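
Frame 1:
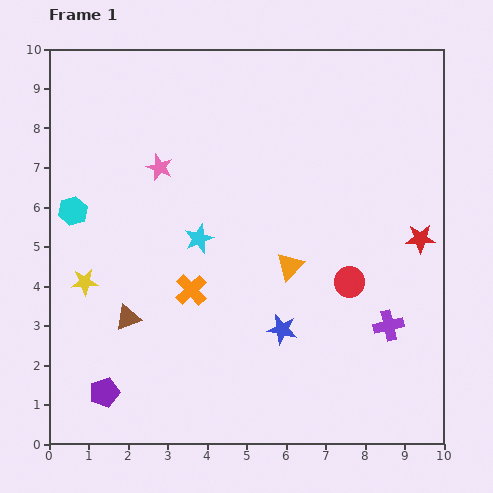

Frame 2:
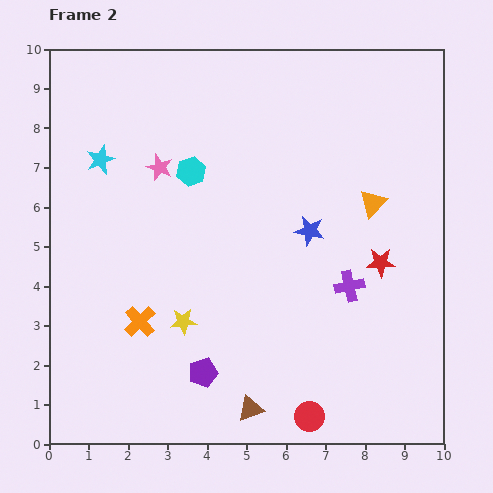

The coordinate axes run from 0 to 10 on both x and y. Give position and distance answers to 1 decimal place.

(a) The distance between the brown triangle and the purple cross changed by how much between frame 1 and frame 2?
-2.6

Distance in frame 1: 6.6. Distance in frame 2: 4.0.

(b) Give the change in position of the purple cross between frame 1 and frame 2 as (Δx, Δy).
(-1.0, 1.0)

The purple cross was at (8.6, 3.0) in frame 1 and (7.6, 4.0) in frame 2.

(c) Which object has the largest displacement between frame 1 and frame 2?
the brown triangle

(moved 3.9; next 3.5)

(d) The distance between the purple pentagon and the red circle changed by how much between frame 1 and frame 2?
-3.9

Distance in frame 1: 6.8. Distance in frame 2: 2.9.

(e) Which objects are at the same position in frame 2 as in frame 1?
the pink star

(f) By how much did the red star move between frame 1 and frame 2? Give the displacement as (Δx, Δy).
(-1.0, -0.6)

The red star was at (9.4, 5.2) in frame 1 and (8.4, 4.6) in frame 2.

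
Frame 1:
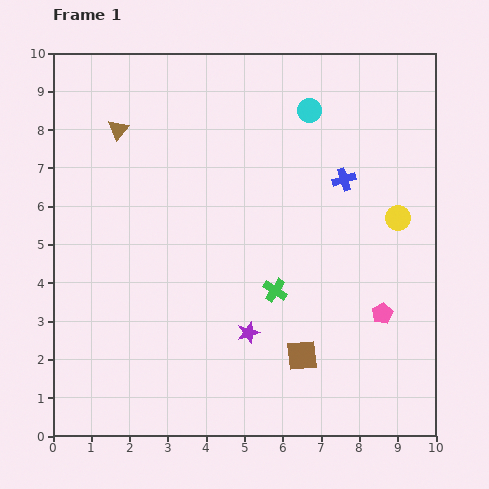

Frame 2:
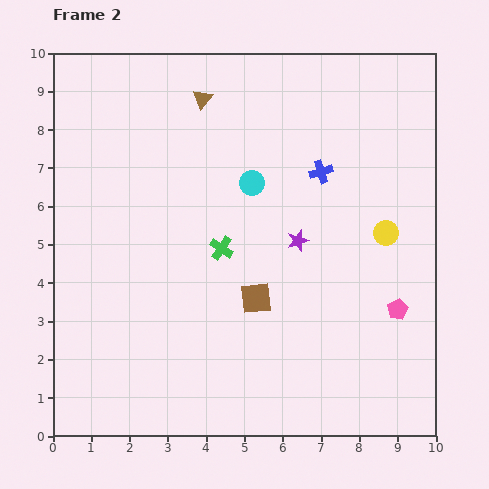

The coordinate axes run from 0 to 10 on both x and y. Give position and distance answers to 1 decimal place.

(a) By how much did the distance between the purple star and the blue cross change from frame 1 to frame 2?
-2.8

Distance in frame 1: 4.7. Distance in frame 2: 1.9.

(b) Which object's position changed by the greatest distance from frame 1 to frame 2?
the purple star

(moved 2.7; next 2.4)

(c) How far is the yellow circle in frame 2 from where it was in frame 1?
0.5

The yellow circle moved from (9.0, 5.7) to (8.7, 5.3), a distance of √(0.3² + 0.4²) ≈ 0.5.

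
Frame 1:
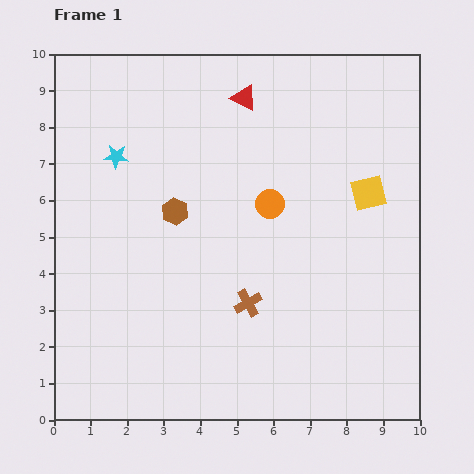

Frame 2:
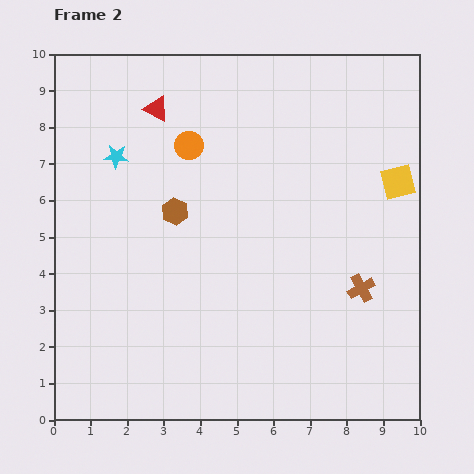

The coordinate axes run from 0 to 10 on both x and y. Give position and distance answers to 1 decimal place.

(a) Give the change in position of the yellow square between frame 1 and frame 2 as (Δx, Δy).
(0.8, 0.3)

The yellow square was at (8.6, 6.2) in frame 1 and (9.4, 6.5) in frame 2.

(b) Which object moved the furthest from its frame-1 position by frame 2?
the brown cross

(moved 3.1; next 2.7)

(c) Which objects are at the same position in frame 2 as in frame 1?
the brown hexagon, the cyan star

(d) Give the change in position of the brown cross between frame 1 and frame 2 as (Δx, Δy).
(3.1, 0.4)

The brown cross was at (5.3, 3.2) in frame 1 and (8.4, 3.6) in frame 2.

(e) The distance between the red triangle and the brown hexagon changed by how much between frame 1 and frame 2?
-0.8

Distance in frame 1: 3.6. Distance in frame 2: 2.8.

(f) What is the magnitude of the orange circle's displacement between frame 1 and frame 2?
2.7

The orange circle moved from (5.9, 5.9) to (3.7, 7.5), a distance of √(2.2² + 1.6²) ≈ 2.7.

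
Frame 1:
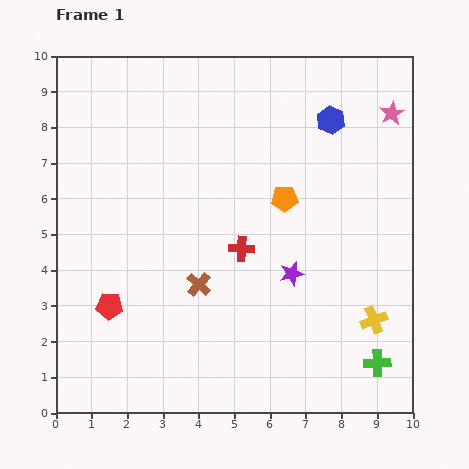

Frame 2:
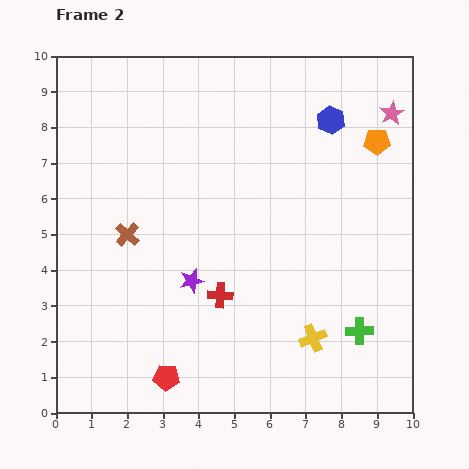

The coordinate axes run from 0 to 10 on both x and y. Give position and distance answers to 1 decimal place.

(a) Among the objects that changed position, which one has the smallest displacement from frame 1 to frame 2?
the green cross

(moved 1.0)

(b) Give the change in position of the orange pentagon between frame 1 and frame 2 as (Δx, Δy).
(2.6, 1.6)

The orange pentagon was at (6.4, 6.0) in frame 1 and (9.0, 7.6) in frame 2.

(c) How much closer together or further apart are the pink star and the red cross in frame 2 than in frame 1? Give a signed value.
+1.3

Distance in frame 1: 5.7. Distance in frame 2: 7.0.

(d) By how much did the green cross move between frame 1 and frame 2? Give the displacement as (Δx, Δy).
(-0.5, 0.9)

The green cross was at (9.0, 1.4) in frame 1 and (8.5, 2.3) in frame 2.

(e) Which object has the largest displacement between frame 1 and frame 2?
the orange pentagon

(moved 3.1; next 2.8)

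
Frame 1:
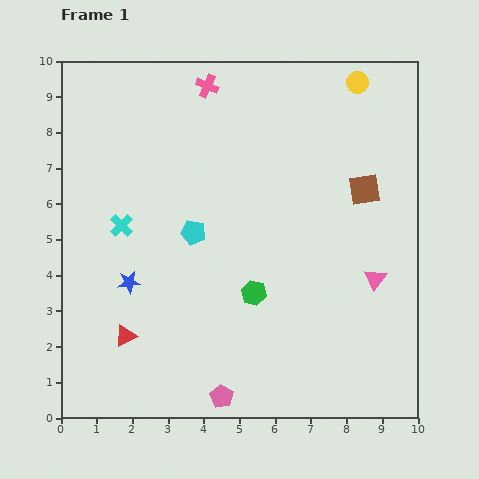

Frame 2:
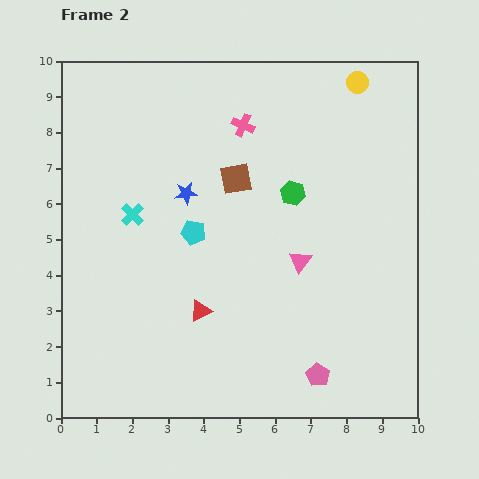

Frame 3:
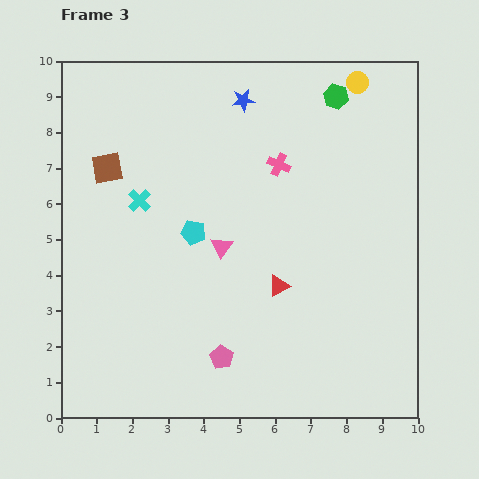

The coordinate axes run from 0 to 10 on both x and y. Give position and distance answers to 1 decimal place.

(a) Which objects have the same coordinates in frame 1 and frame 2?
the yellow circle, the cyan pentagon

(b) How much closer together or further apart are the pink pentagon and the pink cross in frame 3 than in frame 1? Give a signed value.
-3.1

Distance in frame 1: 8.7. Distance in frame 3: 5.6.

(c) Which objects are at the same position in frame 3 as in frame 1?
the yellow circle, the cyan pentagon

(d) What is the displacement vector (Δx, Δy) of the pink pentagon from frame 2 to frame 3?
(-2.7, 0.5)

The pink pentagon was at (7.2, 1.2) in frame 2 and (4.5, 1.7) in frame 3.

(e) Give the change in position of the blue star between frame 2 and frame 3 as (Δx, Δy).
(1.6, 2.6)

The blue star was at (3.5, 6.3) in frame 2 and (5.1, 8.9) in frame 3.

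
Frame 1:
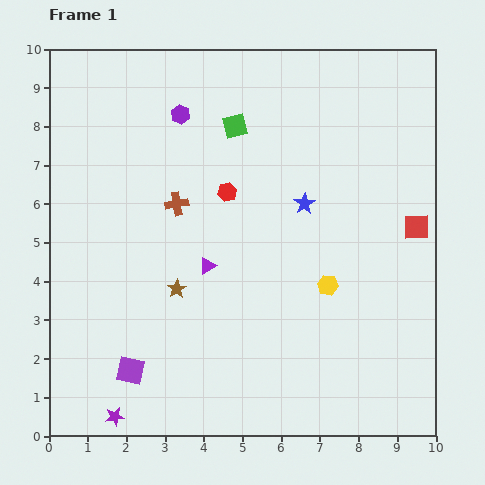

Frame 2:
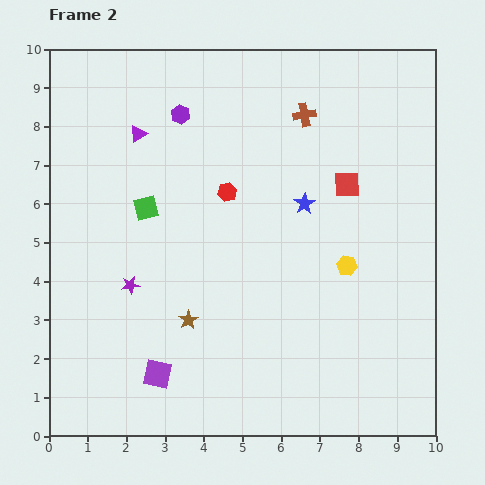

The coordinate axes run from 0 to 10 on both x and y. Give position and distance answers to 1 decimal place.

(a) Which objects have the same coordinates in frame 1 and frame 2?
the blue star, the purple hexagon, the red hexagon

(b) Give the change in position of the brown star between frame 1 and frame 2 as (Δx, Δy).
(0.3, -0.8)

The brown star was at (3.3, 3.8) in frame 1 and (3.6, 3.0) in frame 2.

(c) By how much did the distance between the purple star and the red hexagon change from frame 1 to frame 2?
-3.0

Distance in frame 1: 6.5. Distance in frame 2: 3.5.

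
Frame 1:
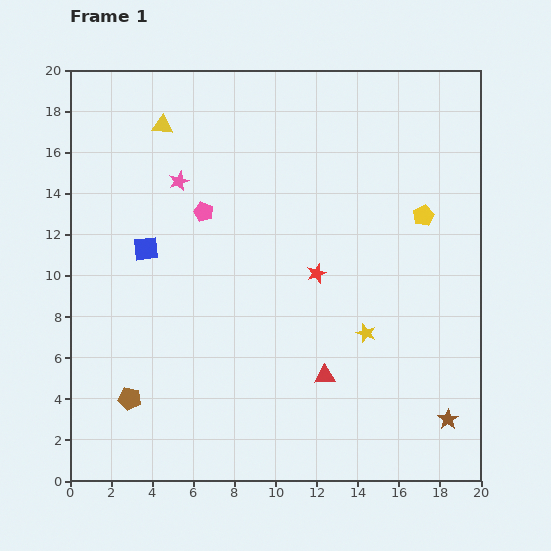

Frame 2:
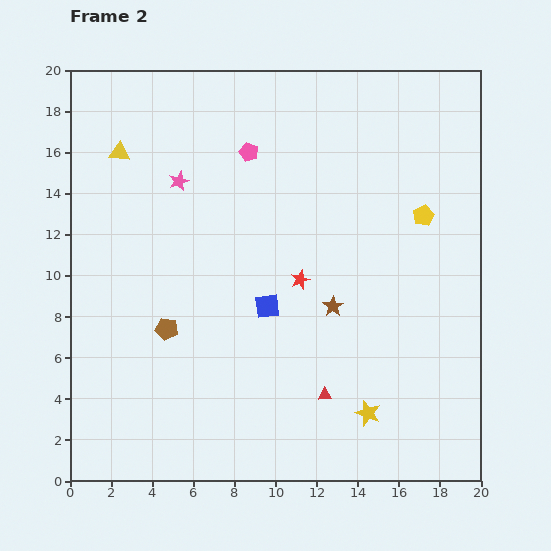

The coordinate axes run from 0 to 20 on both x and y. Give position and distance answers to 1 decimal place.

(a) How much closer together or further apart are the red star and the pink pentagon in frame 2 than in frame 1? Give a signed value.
+0.4

Distance in frame 1: 6.3. Distance in frame 2: 6.7.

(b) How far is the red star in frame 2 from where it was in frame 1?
0.9

The red star moved from (12.0, 10.1) to (11.2, 9.8), a distance of √(0.8² + 0.3²) ≈ 0.9.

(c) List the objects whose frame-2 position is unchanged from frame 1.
the pink star, the yellow pentagon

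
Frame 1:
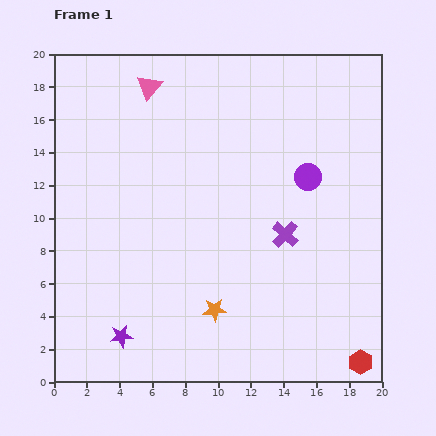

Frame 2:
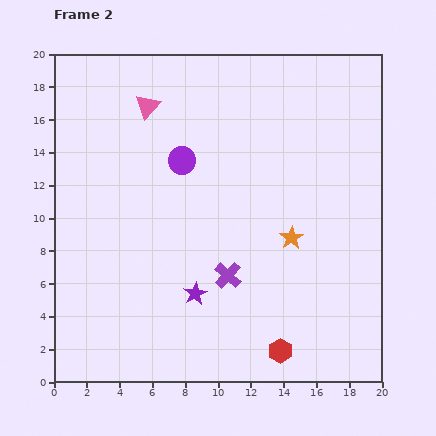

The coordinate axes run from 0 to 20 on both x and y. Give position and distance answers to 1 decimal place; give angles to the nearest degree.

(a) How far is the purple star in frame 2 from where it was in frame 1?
5.2

The purple star moved from (4.1, 2.8) to (8.6, 5.4), a distance of √(4.5² + 2.6²) ≈ 5.2.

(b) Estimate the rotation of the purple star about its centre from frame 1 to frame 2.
20° counter-clockwise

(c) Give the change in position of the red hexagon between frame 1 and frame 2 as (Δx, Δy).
(-4.9, 0.7)

The red hexagon was at (18.7, 1.2) in frame 1 and (13.8, 1.9) in frame 2.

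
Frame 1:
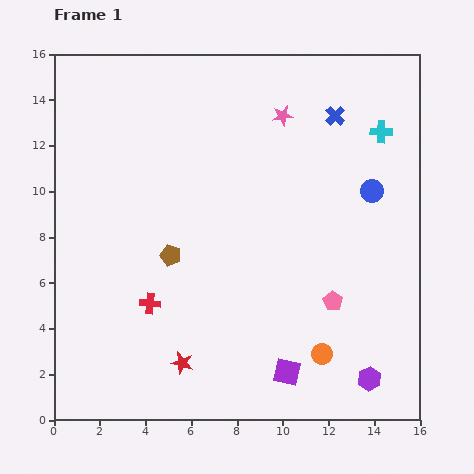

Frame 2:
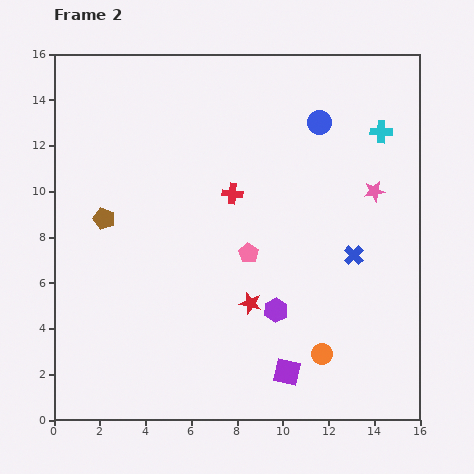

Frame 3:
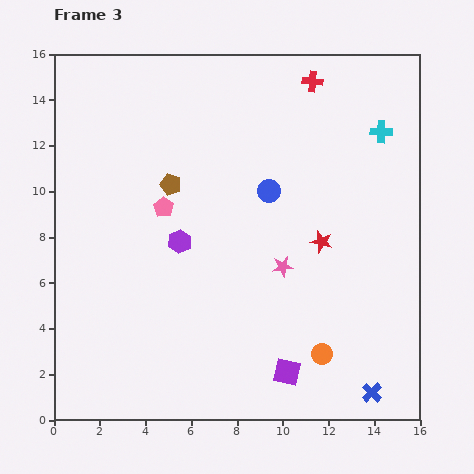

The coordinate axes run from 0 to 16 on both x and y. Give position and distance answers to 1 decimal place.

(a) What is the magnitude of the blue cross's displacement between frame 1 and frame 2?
6.2

The blue cross moved from (12.3, 13.3) to (13.1, 7.2), a distance of √(0.8² + 6.1²) ≈ 6.2.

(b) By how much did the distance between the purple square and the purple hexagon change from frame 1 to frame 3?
+3.8

Distance in frame 1: 3.6. Distance in frame 3: 7.4.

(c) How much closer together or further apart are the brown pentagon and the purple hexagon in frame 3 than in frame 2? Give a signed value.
-6.0

Distance in frame 2: 8.5. Distance in frame 3: 2.5.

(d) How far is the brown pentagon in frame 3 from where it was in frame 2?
3.3

The brown pentagon moved from (2.2, 8.8) to (5.1, 10.3), a distance of √(2.9² + 1.5²) ≈ 3.3.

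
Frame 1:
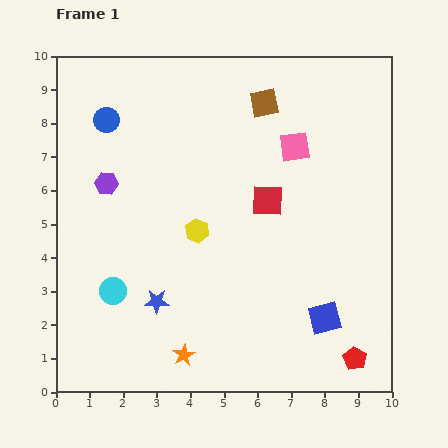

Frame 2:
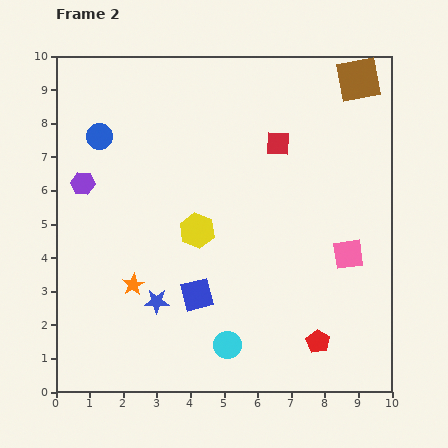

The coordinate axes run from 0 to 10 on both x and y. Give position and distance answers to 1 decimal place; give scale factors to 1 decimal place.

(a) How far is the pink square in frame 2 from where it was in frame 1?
3.6

The pink square moved from (7.1, 7.3) to (8.7, 4.1), a distance of √(1.6² + 3.2²) ≈ 3.6.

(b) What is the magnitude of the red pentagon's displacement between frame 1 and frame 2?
1.2

The red pentagon moved from (8.9, 1.0) to (7.8, 1.5), a distance of √(1.1² + 0.5²) ≈ 1.2.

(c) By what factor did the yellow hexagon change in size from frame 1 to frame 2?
1.5×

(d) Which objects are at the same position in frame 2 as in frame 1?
the yellow hexagon, the blue star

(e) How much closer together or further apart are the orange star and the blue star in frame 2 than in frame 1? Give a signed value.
-0.9

Distance in frame 1: 1.8. Distance in frame 2: 0.9.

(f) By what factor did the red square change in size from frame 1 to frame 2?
0.8×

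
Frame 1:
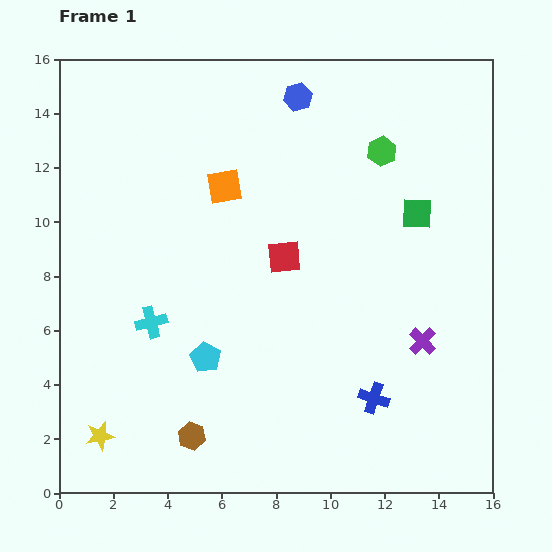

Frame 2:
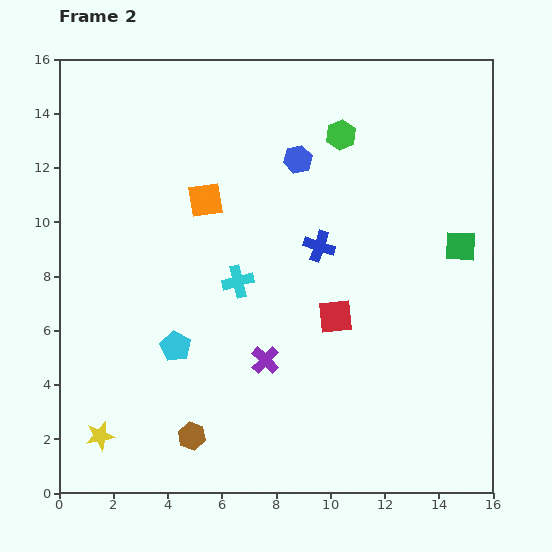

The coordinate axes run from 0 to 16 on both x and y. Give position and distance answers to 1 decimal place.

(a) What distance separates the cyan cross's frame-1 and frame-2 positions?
3.5

The cyan cross moved from (3.4, 6.3) to (6.6, 7.8), a distance of √(3.2² + 1.5²) ≈ 3.5.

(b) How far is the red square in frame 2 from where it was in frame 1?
2.9

The red square moved from (8.3, 8.7) to (10.2, 6.5), a distance of √(1.9² + 2.2²) ≈ 2.9.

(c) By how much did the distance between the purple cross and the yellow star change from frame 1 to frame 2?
-5.7

Distance in frame 1: 12.4. Distance in frame 2: 6.7.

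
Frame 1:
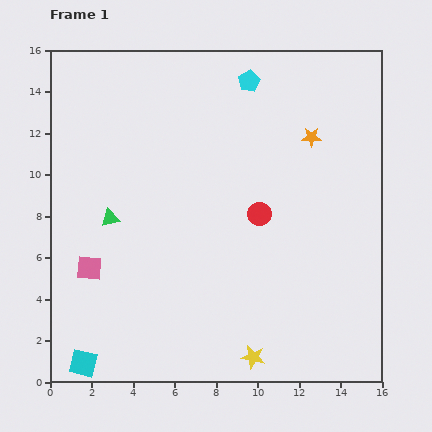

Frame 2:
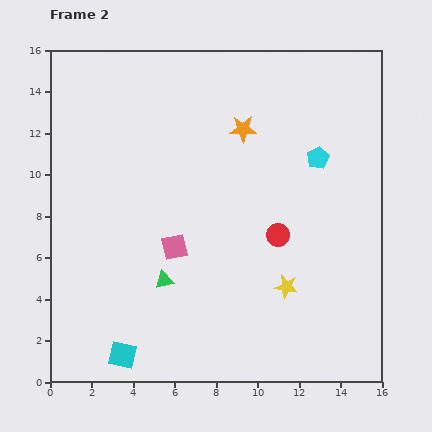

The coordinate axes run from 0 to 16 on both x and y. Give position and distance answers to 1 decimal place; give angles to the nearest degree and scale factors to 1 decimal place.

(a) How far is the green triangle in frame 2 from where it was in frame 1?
4.0

The green triangle moved from (2.9, 7.9) to (5.5, 4.9), a distance of √(2.6² + 3.0²) ≈ 4.0.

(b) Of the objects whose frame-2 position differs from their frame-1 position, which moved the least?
the red circle

(moved 1.3)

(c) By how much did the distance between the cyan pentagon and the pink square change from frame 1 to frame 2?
-3.7

Distance in frame 1: 11.8. Distance in frame 2: 8.1.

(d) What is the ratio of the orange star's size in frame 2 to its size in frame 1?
1.4×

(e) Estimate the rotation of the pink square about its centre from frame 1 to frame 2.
17° counter-clockwise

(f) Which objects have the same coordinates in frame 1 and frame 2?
none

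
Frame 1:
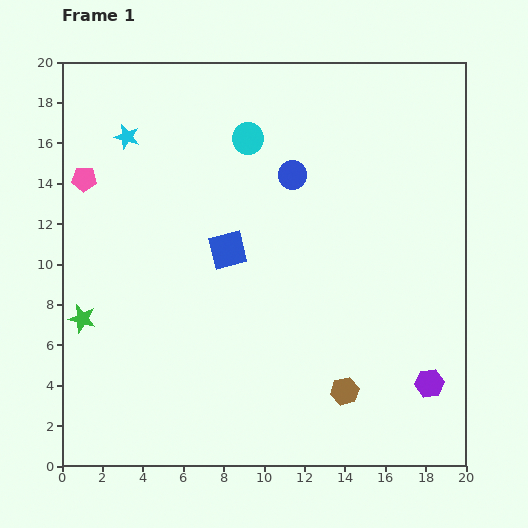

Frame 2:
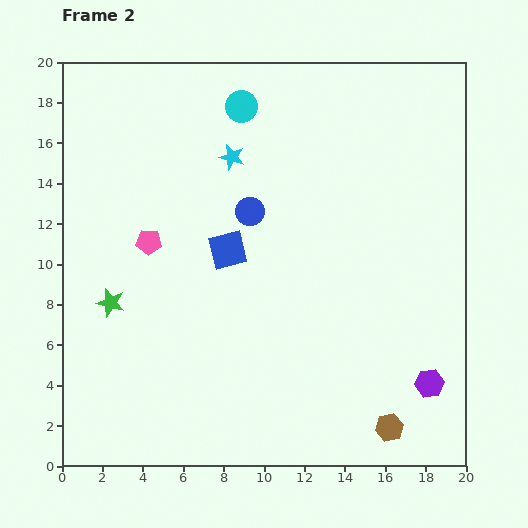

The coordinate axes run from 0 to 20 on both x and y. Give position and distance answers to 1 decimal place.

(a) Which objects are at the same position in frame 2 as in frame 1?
the blue square, the purple hexagon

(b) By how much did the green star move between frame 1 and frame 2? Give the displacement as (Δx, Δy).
(1.4, 0.8)

The green star was at (1.0, 7.3) in frame 1 and (2.4, 8.1) in frame 2.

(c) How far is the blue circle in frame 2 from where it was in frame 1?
2.8

The blue circle moved from (11.4, 14.4) to (9.3, 12.6), a distance of √(2.1² + 1.8²) ≈ 2.8.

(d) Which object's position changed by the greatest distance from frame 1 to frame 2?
the cyan star

(moved 5.3; next 4.5)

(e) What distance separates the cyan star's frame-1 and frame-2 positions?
5.3

The cyan star moved from (3.2, 16.3) to (8.4, 15.3), a distance of √(5.2² + 1.0²) ≈ 5.3.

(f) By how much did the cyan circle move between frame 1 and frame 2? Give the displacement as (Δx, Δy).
(-0.3, 1.6)

The cyan circle was at (9.2, 16.2) in frame 1 and (8.9, 17.8) in frame 2.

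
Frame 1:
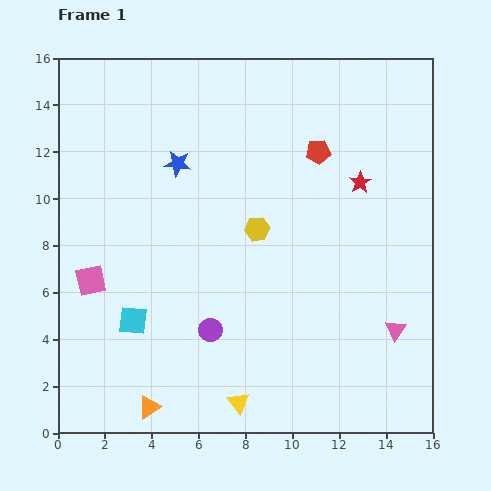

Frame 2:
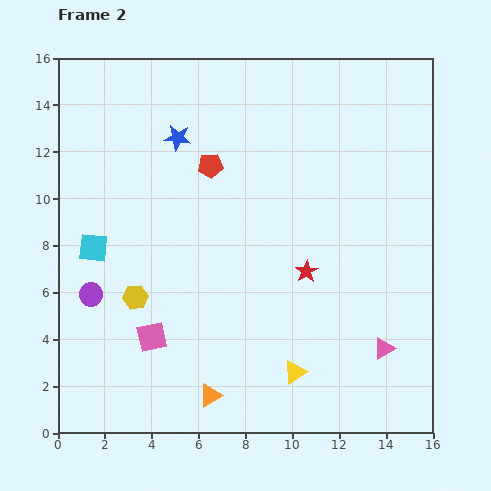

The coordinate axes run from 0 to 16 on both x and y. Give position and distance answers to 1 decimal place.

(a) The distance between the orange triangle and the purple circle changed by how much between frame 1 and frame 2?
+2.5

Distance in frame 1: 4.2. Distance in frame 2: 6.7.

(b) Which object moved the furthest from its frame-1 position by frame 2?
the yellow hexagon

(moved 6.0; next 5.3)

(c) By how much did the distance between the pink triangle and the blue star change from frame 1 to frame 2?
+0.9

Distance in frame 1: 11.7. Distance in frame 2: 12.6.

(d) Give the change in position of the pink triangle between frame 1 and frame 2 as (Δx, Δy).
(-0.5, -0.8)

The pink triangle was at (14.4, 4.4) in frame 1 and (13.9, 3.6) in frame 2.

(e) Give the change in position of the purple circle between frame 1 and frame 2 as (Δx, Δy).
(-5.1, 1.5)

The purple circle was at (6.5, 4.4) in frame 1 and (1.4, 5.9) in frame 2.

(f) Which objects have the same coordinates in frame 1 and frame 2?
none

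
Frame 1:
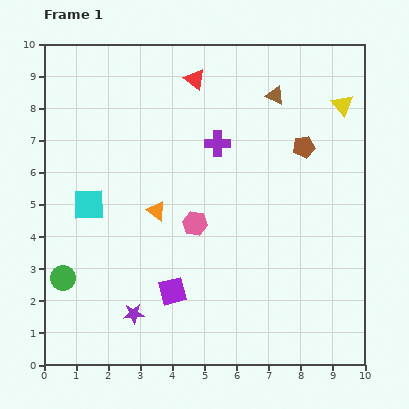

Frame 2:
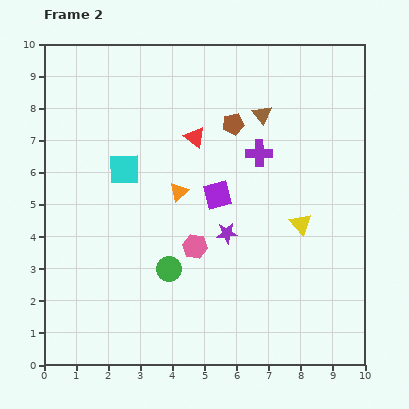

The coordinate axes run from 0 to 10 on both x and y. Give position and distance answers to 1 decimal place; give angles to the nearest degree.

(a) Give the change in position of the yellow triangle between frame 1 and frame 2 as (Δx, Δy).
(-1.3, -3.7)

The yellow triangle was at (9.3, 8.1) in frame 1 and (8.0, 4.4) in frame 2.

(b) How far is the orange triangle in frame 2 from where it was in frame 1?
0.9

The orange triangle moved from (3.5, 4.8) to (4.2, 5.4), a distance of √(0.7² + 0.6²) ≈ 0.9.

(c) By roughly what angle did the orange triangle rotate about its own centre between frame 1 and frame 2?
43° clockwise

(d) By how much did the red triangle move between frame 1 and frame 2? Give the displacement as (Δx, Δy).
(0.0, -1.8)

The red triangle was at (4.7, 8.9) in frame 1 and (4.7, 7.1) in frame 2.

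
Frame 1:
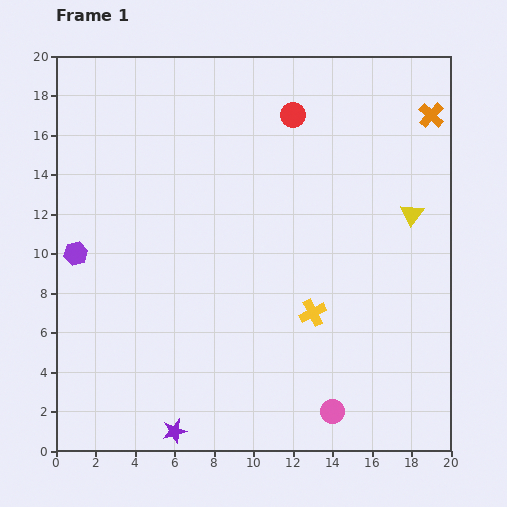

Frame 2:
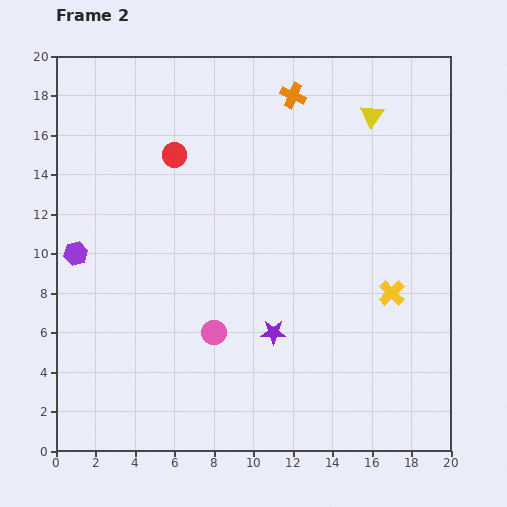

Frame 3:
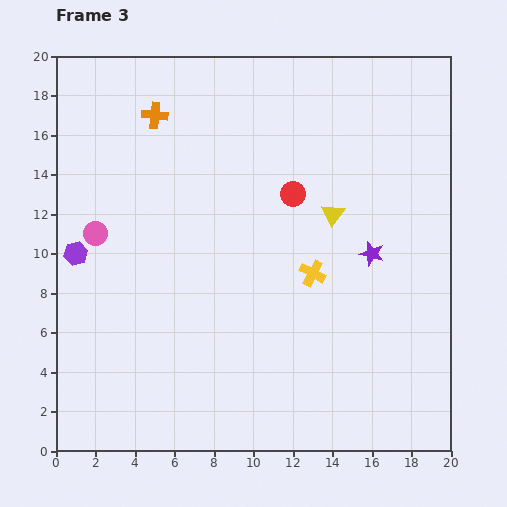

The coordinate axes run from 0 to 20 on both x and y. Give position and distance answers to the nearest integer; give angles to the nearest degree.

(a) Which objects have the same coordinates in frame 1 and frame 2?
the purple hexagon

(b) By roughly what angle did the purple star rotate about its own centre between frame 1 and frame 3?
31° clockwise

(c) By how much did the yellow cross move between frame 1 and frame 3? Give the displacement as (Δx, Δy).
(0, 2)

The yellow cross was at (13, 7) in frame 1 and (13, 9) in frame 3.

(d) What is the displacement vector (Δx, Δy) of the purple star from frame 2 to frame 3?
(5, 4)

The purple star was at (11, 6) in frame 2 and (16, 10) in frame 3.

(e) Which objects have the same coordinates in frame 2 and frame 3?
the purple hexagon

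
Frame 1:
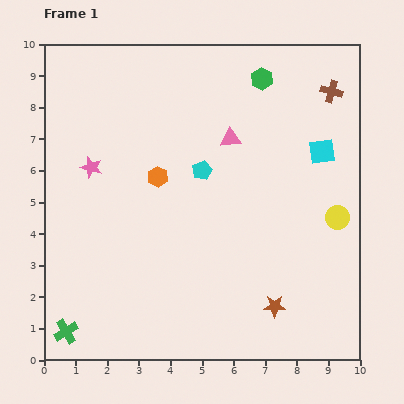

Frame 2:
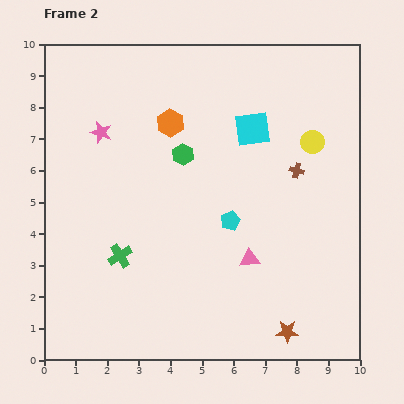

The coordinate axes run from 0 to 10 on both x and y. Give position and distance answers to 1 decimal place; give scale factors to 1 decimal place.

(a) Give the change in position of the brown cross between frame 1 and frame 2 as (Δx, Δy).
(-1.1, -2.5)

The brown cross was at (9.1, 8.5) in frame 1 and (8.0, 6.0) in frame 2.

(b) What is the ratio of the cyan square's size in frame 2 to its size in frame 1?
1.3×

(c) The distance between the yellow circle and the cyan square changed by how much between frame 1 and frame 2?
-0.3

Distance in frame 1: 2.2. Distance in frame 2: 1.9.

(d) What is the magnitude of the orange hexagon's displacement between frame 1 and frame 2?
1.7

The orange hexagon moved from (3.6, 5.8) to (4.0, 7.5), a distance of √(0.4² + 1.7²) ≈ 1.7.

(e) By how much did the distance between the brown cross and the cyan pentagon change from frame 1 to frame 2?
-2.2

Distance in frame 1: 4.8. Distance in frame 2: 2.6.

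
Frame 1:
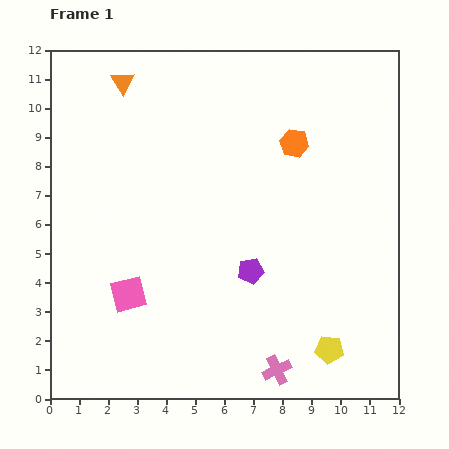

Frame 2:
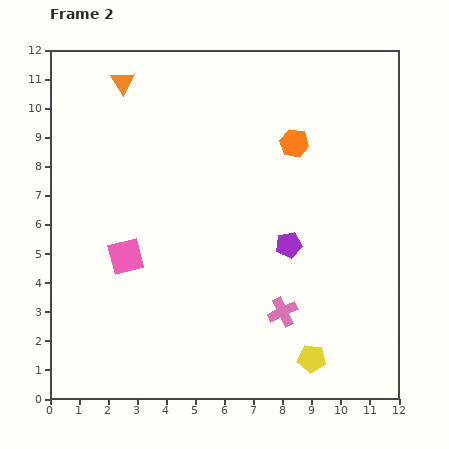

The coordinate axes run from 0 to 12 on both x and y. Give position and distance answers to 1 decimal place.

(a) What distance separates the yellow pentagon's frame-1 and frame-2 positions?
0.7

The yellow pentagon moved from (9.6, 1.7) to (9.0, 1.4), a distance of √(0.6² + 0.3²) ≈ 0.7.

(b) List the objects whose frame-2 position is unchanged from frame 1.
the orange triangle, the orange hexagon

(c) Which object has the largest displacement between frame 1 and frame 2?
the pink cross

(moved 2.0; next 1.6)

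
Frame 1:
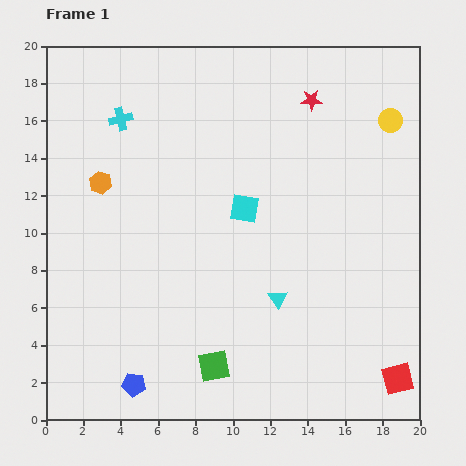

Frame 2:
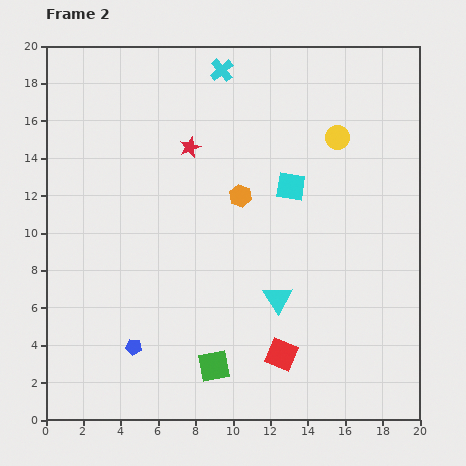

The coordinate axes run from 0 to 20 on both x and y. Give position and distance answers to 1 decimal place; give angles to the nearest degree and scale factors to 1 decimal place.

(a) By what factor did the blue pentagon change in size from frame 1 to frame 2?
0.7×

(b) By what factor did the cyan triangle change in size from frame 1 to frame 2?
1.5×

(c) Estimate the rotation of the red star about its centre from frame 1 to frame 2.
21° counter-clockwise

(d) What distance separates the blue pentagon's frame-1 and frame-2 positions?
2.0

The blue pentagon moved from (4.7, 1.9) to (4.7, 3.9), a distance of √(0.0² + 2.0²) ≈ 2.0.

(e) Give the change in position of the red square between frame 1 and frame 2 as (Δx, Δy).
(-6.2, 1.3)

The red square was at (18.8, 2.2) in frame 1 and (12.6, 3.5) in frame 2.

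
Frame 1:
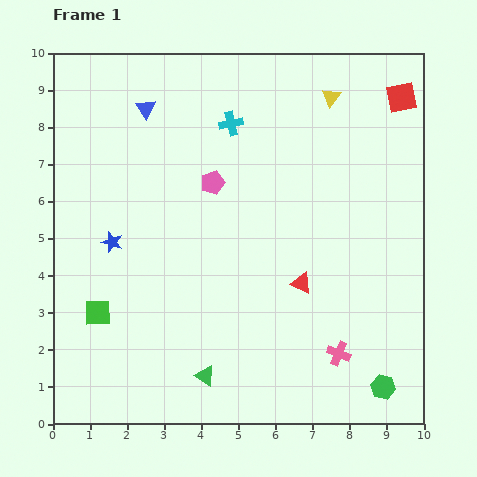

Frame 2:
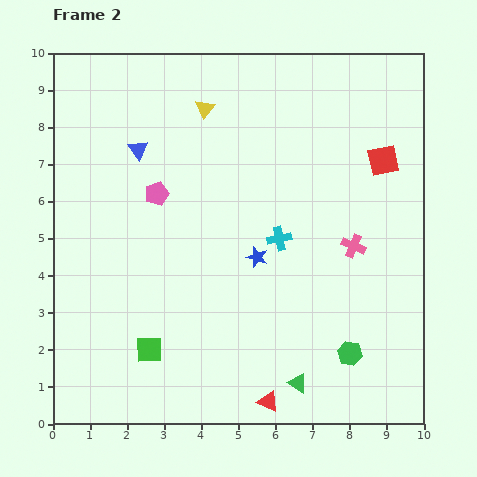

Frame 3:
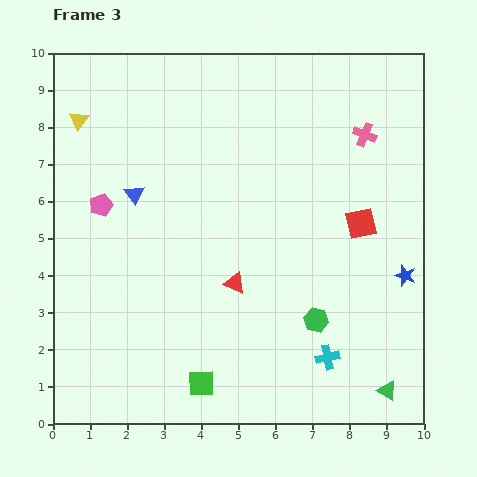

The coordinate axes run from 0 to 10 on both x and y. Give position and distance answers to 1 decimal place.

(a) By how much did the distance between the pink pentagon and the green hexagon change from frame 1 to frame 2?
-0.5

Distance in frame 1: 7.2. Distance in frame 2: 6.7.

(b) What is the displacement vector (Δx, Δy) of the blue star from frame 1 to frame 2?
(3.9, -0.4)

The blue star was at (1.6, 4.9) in frame 1 and (5.5, 4.5) in frame 2.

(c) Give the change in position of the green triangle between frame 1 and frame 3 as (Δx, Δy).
(4.9, -0.4)

The green triangle was at (4.1, 1.3) in frame 1 and (9.0, 0.9) in frame 3.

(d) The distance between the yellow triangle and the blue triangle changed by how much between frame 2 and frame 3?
+0.4

Distance in frame 2: 2.1. Distance in frame 3: 2.5.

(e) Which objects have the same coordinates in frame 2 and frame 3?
none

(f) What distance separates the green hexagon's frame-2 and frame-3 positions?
1.3

The green hexagon moved from (8.0, 1.9) to (7.1, 2.8), a distance of √(0.9² + 0.9²) ≈ 1.3.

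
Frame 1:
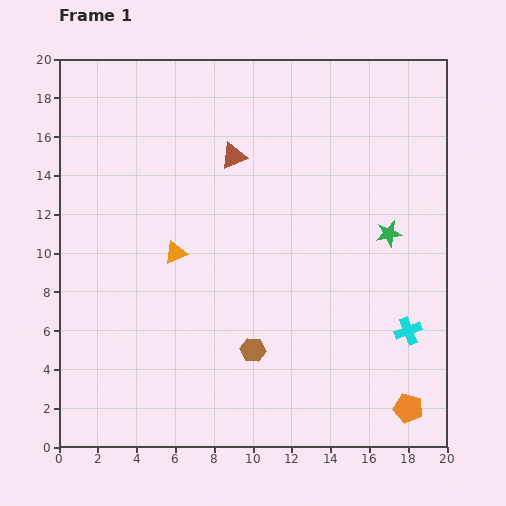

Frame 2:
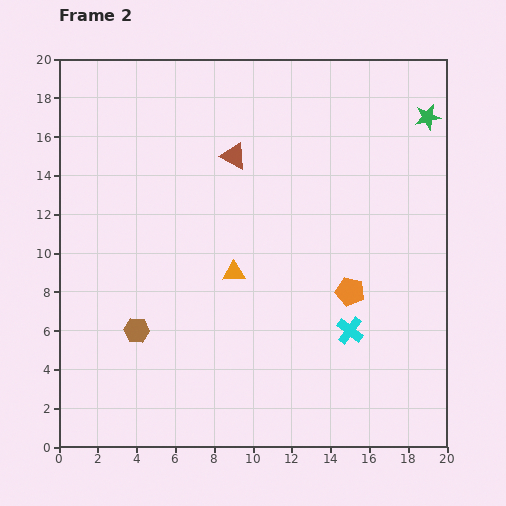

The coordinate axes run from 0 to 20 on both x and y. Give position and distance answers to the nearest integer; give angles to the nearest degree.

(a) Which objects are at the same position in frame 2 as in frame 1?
the brown triangle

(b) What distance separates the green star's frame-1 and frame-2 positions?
6

The green star moved from (17, 11) to (19, 17), a distance of √(2² + 6²) ≈ 6.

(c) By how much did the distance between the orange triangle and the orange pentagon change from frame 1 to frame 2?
-8

Distance in frame 1: 14. Distance in frame 2: 6.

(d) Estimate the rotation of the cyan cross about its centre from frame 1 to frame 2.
32° counter-clockwise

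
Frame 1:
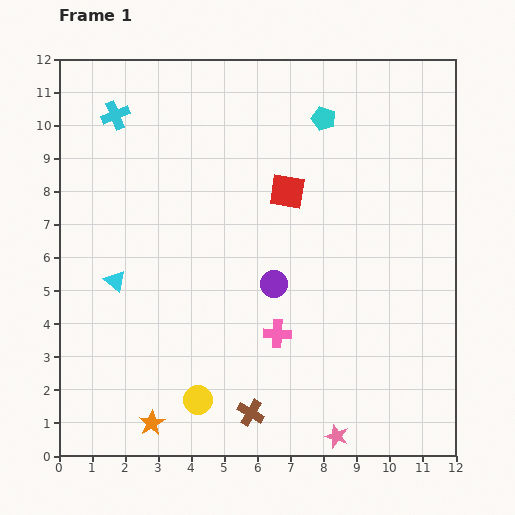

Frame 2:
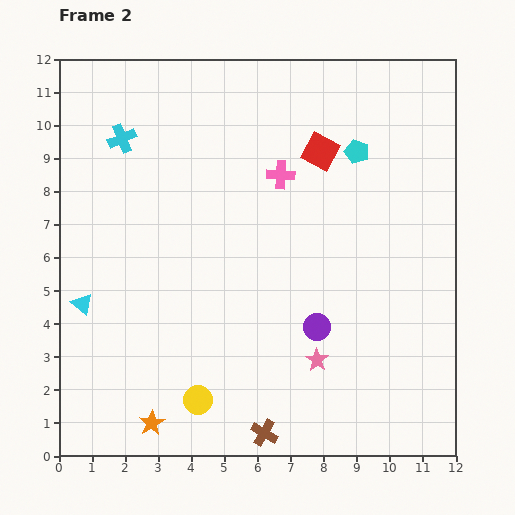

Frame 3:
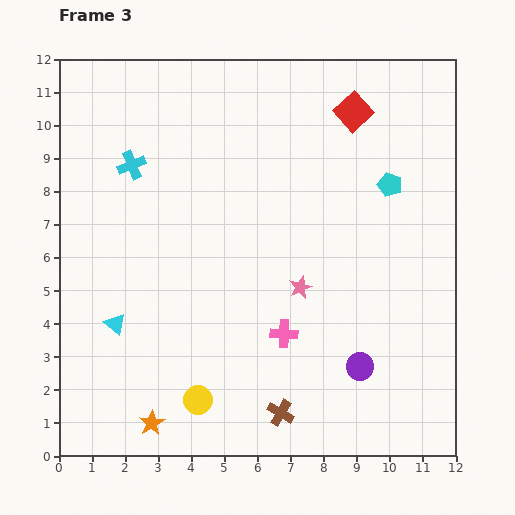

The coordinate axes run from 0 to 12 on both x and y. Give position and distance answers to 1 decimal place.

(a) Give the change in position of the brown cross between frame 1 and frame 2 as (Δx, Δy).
(0.4, -0.6)

The brown cross was at (5.8, 1.3) in frame 1 and (6.2, 0.7) in frame 2.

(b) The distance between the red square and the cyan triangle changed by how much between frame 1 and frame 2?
+2.6

Distance in frame 1: 5.9. Distance in frame 2: 8.5.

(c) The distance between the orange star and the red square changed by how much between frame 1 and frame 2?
+1.6

Distance in frame 1: 8.1. Distance in frame 2: 9.7.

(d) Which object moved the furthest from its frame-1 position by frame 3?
the pink star

(moved 4.6; next 3.6)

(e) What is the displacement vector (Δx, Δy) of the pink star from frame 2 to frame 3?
(-0.5, 2.2)

The pink star was at (7.8, 2.9) in frame 2 and (7.3, 5.1) in frame 3.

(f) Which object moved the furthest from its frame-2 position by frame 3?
the pink cross

(moved 4.8; next 2.3)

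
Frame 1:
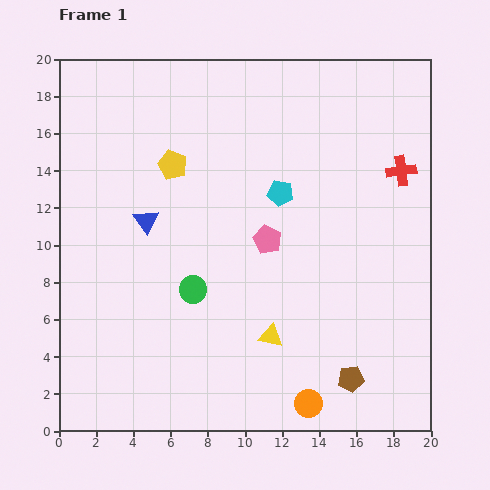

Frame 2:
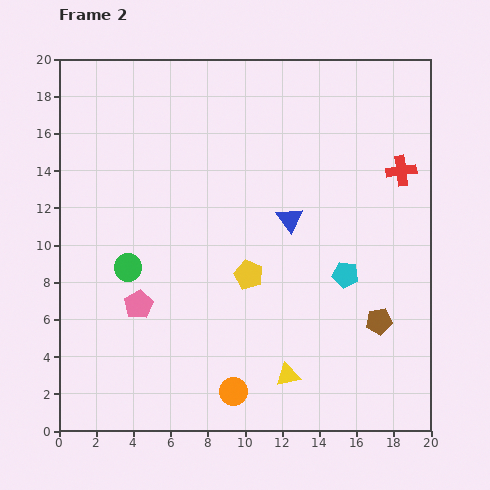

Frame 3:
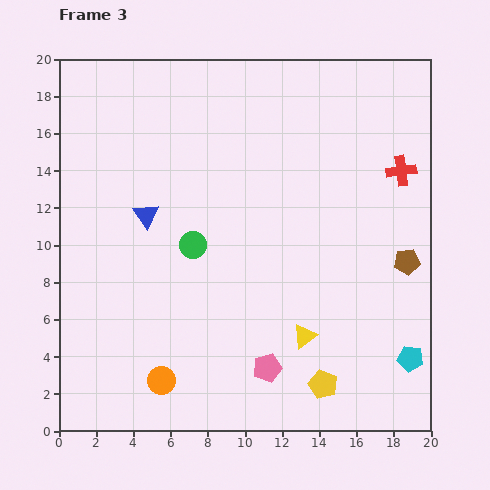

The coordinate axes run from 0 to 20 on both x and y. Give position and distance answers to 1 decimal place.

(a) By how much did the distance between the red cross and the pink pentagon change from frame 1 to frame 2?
+7.7

Distance in frame 1: 8.1. Distance in frame 2: 15.8.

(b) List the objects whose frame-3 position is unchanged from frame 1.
the red cross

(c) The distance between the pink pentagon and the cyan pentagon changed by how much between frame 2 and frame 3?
-3.5

Distance in frame 2: 11.2. Distance in frame 3: 7.7.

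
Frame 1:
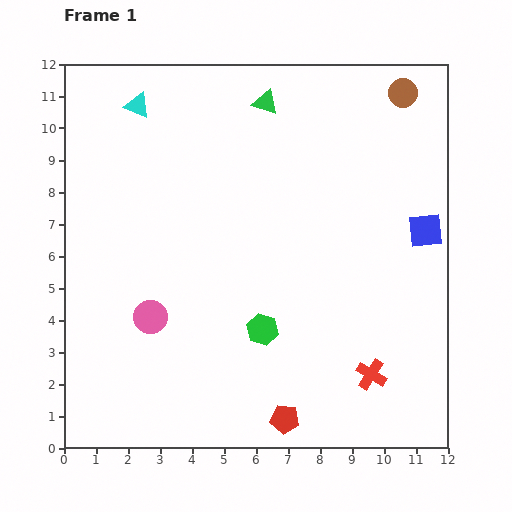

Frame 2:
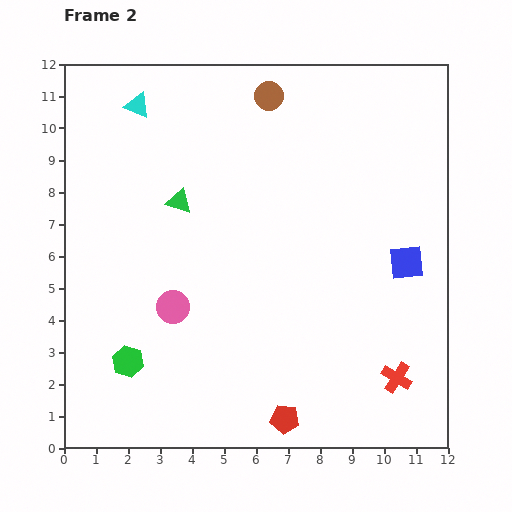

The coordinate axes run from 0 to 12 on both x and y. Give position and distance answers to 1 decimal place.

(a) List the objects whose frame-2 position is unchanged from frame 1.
the red pentagon, the cyan triangle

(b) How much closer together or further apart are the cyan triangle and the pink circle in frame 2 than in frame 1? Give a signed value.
-0.2

Distance in frame 1: 6.6. Distance in frame 2: 6.4.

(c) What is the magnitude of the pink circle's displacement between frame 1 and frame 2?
0.8

The pink circle moved from (2.7, 4.1) to (3.4, 4.4), a distance of √(0.7² + 0.3²) ≈ 0.8.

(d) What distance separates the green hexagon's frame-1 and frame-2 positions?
4.3

The green hexagon moved from (6.2, 3.7) to (2.0, 2.7), a distance of √(4.2² + 1.0²) ≈ 4.3.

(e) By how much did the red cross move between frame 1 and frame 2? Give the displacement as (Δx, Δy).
(0.8, -0.1)

The red cross was at (9.6, 2.3) in frame 1 and (10.4, 2.2) in frame 2.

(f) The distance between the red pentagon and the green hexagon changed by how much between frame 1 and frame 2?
+2.3

Distance in frame 1: 2.9. Distance in frame 2: 5.2.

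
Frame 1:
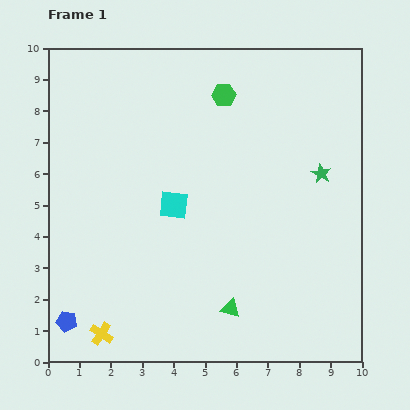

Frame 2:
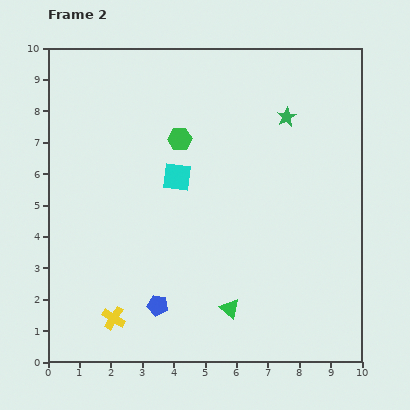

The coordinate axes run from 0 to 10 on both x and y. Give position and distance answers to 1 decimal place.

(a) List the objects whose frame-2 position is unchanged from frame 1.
the green triangle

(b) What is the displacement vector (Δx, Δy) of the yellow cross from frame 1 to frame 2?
(0.4, 0.5)

The yellow cross was at (1.7, 0.9) in frame 1 and (2.1, 1.4) in frame 2.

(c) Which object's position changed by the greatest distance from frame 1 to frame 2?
the blue pentagon

(moved 2.9; next 2.1)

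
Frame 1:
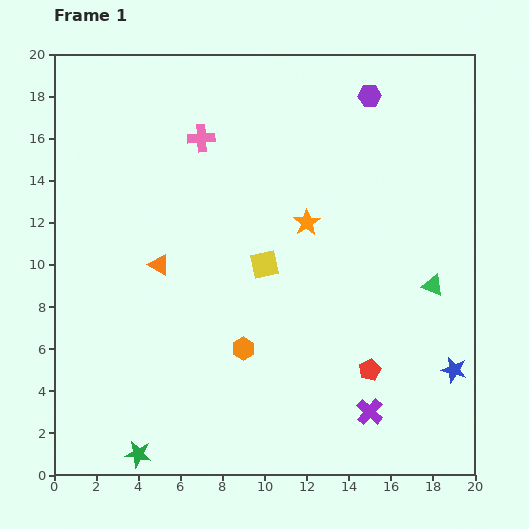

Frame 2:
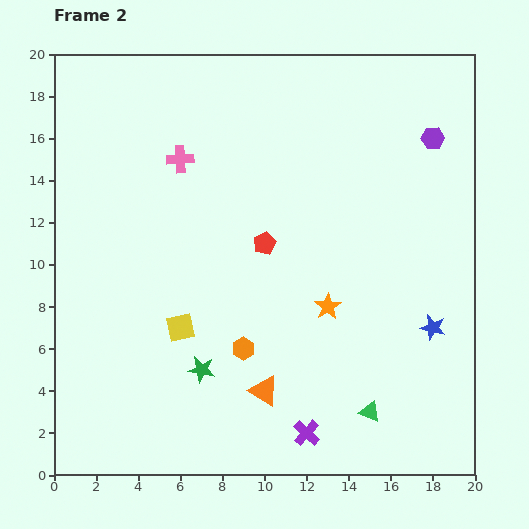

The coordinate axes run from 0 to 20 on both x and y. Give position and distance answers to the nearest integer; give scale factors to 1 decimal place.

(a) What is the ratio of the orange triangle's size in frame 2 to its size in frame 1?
1.4×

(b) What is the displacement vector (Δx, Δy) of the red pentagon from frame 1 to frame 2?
(-5, 6)

The red pentagon was at (15, 5) in frame 1 and (10, 11) in frame 2.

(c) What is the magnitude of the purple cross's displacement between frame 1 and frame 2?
3

The purple cross moved from (15, 3) to (12, 2), a distance of √(3² + 1²) ≈ 3.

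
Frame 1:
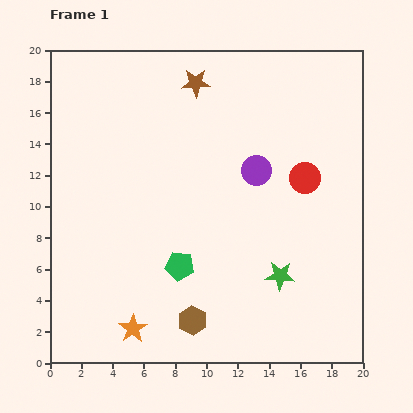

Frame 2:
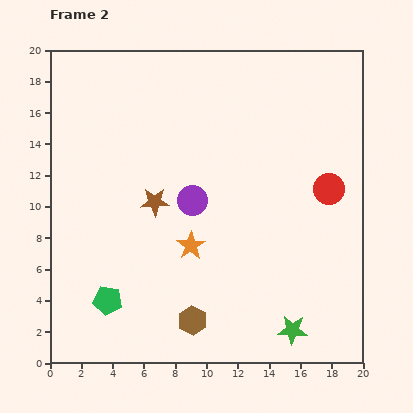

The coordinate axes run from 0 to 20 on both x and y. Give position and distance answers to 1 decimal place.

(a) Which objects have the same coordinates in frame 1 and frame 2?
the brown hexagon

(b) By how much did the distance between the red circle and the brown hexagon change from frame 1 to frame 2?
+0.5

Distance in frame 1: 11.6. Distance in frame 2: 12.1.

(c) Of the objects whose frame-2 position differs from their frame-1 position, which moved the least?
the red circle

(moved 1.7)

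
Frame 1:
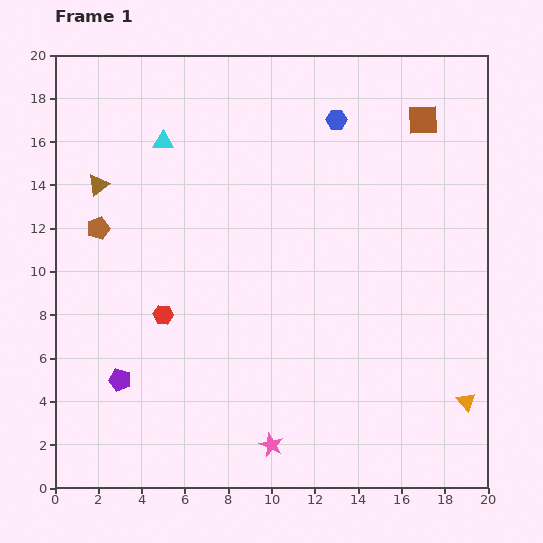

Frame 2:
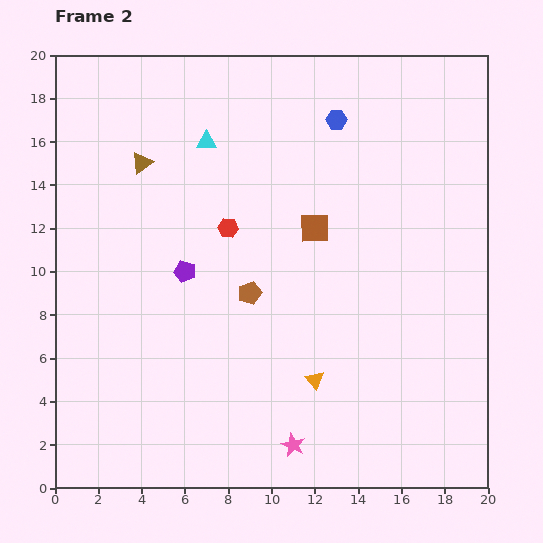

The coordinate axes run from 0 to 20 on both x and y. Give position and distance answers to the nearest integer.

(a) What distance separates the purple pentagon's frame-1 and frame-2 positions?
6

The purple pentagon moved from (3, 5) to (6, 10), a distance of √(3² + 5²) ≈ 6.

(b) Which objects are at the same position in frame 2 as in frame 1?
the blue hexagon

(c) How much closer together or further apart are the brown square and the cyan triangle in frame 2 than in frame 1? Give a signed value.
-6

Distance in frame 1: 12. Distance in frame 2: 6.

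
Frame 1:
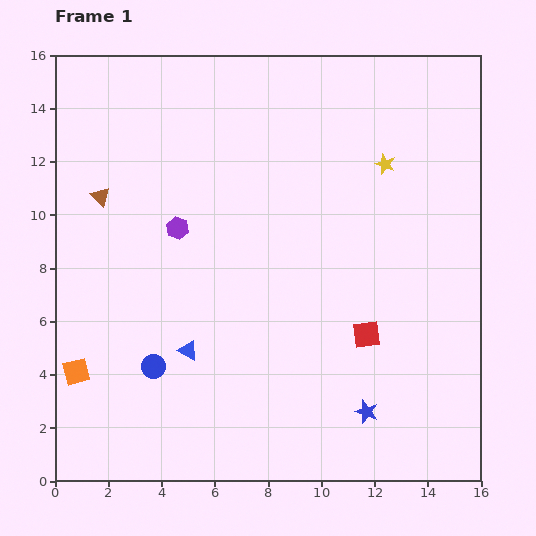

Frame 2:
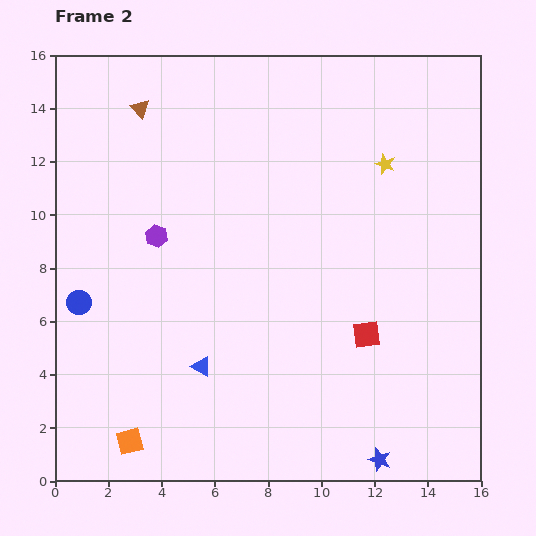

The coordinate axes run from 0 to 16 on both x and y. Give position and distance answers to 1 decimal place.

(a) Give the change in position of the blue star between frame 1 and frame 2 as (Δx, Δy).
(0.5, -1.8)

The blue star was at (11.7, 2.6) in frame 1 and (12.2, 0.8) in frame 2.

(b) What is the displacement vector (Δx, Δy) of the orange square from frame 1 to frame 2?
(2.0, -2.6)

The orange square was at (0.8, 4.1) in frame 1 and (2.8, 1.5) in frame 2.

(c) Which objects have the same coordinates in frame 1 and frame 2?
the red square, the yellow star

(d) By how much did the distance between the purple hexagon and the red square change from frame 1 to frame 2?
+0.6

Distance in frame 1: 8.1. Distance in frame 2: 8.7.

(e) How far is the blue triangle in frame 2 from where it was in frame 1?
0.8

The blue triangle moved from (5.0, 4.9) to (5.5, 4.3), a distance of √(0.5² + 0.6²) ≈ 0.8.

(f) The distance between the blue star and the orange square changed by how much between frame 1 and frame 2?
-1.6

Distance in frame 1: 11.0. Distance in frame 2: 9.4.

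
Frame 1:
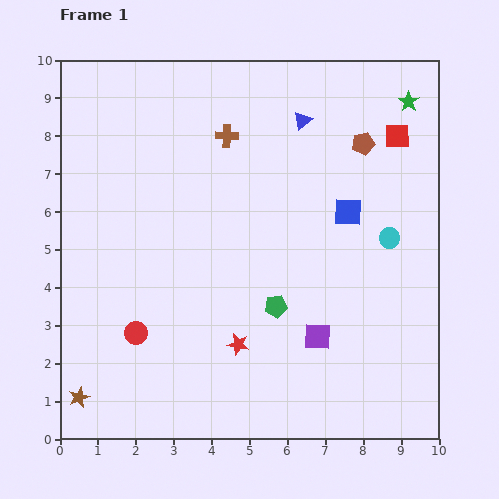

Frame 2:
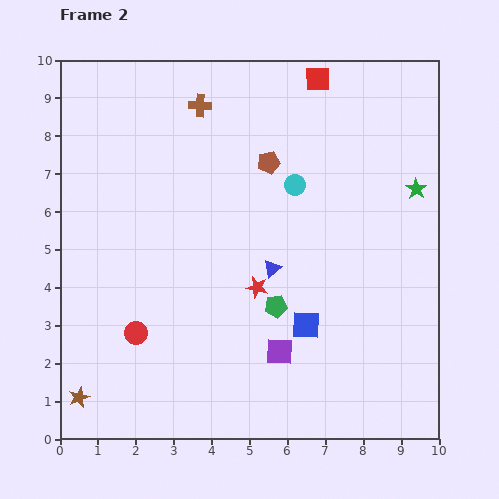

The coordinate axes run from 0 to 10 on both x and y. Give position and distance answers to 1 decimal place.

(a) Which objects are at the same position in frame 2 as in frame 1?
the red circle, the brown star, the green pentagon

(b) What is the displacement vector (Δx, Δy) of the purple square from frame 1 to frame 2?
(-1.0, -0.4)

The purple square was at (6.8, 2.7) in frame 1 and (5.8, 2.3) in frame 2.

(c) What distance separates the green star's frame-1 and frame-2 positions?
2.3

The green star moved from (9.2, 8.9) to (9.4, 6.6), a distance of √(0.2² + 2.3²) ≈ 2.3.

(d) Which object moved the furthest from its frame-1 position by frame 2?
the blue triangle

(moved 4.0; next 3.2)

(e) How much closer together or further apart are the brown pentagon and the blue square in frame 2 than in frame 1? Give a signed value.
+2.6

Distance in frame 1: 1.8. Distance in frame 2: 4.4.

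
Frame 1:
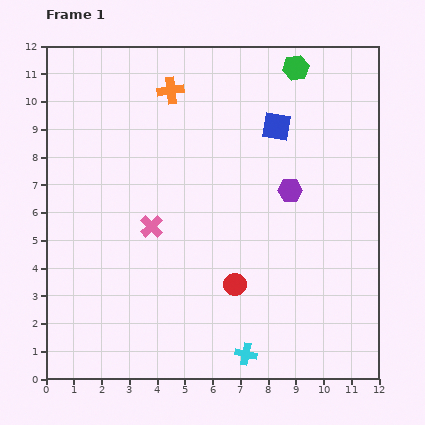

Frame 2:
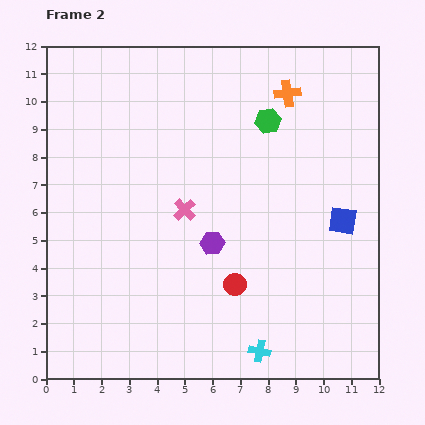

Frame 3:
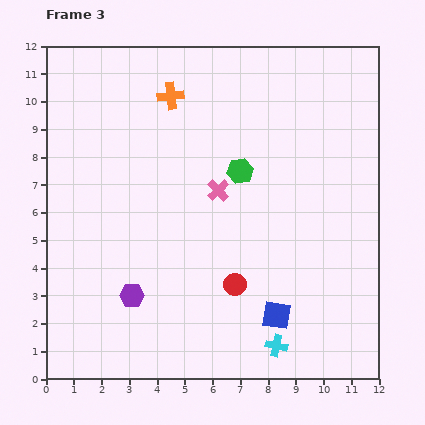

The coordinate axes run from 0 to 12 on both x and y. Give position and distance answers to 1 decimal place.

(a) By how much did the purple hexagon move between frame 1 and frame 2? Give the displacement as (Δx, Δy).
(-2.8, -1.9)

The purple hexagon was at (8.8, 6.8) in frame 1 and (6.0, 4.9) in frame 2.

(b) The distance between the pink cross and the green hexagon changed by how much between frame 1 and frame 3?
-6.6

Distance in frame 1: 7.7. Distance in frame 3: 1.1.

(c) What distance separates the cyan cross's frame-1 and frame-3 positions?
1.1

The cyan cross moved from (7.2, 0.9) to (8.3, 1.2), a distance of √(1.1² + 0.3²) ≈ 1.1.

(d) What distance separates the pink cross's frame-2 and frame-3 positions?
1.4

The pink cross moved from (5.0, 6.1) to (6.2, 6.8), a distance of √(1.2² + 0.7²) ≈ 1.4.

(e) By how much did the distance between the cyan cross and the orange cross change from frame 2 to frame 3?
+0.4

Distance in frame 2: 9.4. Distance in frame 3: 9.8.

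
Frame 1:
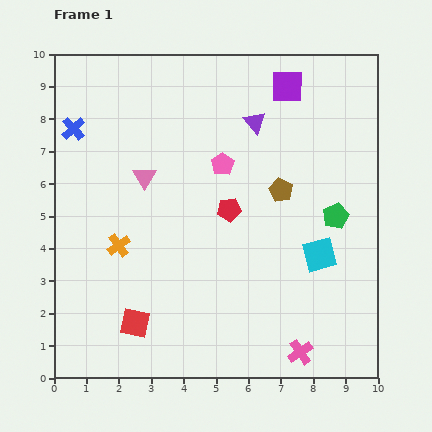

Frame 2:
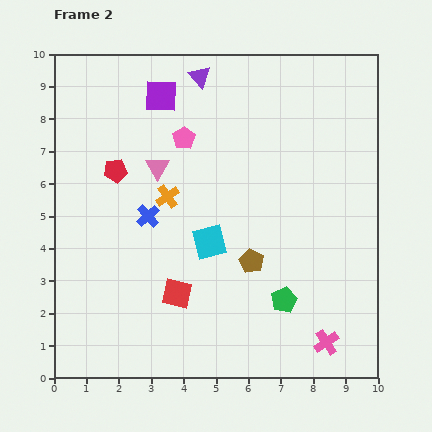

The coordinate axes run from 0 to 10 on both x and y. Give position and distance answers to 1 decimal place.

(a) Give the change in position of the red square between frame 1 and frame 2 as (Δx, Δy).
(1.3, 0.9)

The red square was at (2.5, 1.7) in frame 1 and (3.8, 2.6) in frame 2.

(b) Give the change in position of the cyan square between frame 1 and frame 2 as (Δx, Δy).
(-3.4, 0.4)

The cyan square was at (8.2, 3.8) in frame 1 and (4.8, 4.2) in frame 2.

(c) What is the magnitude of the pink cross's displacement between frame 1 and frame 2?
0.9

The pink cross moved from (7.6, 0.8) to (8.4, 1.1), a distance of √(0.8² + 0.3²) ≈ 0.9.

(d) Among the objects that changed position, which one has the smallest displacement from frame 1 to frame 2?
the pink triangle

(moved 0.5)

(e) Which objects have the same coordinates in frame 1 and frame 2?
none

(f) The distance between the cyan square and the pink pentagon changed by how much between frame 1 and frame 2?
-0.8

Distance in frame 1: 4.1. Distance in frame 2: 3.3.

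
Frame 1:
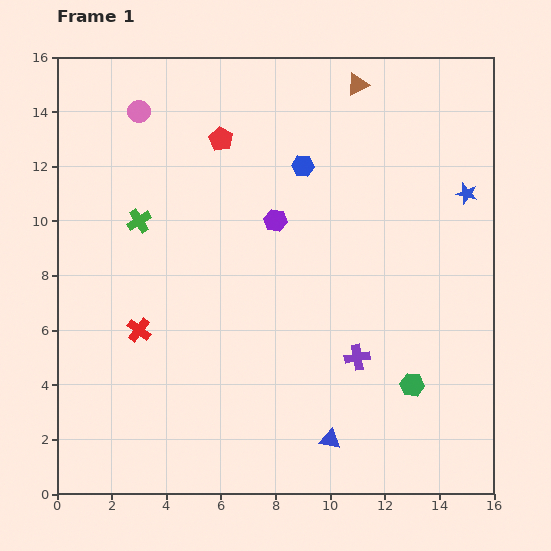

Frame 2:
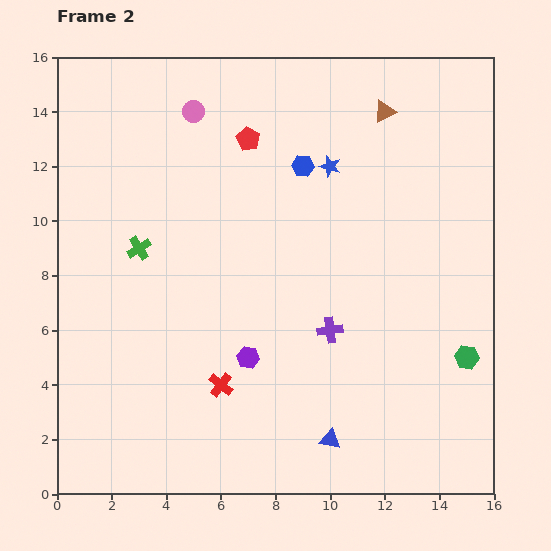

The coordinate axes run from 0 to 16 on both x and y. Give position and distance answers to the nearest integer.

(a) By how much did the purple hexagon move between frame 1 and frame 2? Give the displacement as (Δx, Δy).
(-1, -5)

The purple hexagon was at (8, 10) in frame 1 and (7, 5) in frame 2.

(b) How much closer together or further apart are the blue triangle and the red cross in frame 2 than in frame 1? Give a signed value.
-4

Distance in frame 1: 8. Distance in frame 2: 4.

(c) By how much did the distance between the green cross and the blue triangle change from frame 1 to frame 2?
-1

Distance in frame 1: 11. Distance in frame 2: 10.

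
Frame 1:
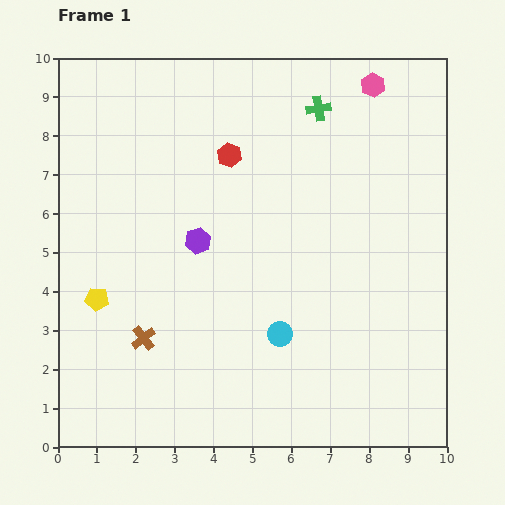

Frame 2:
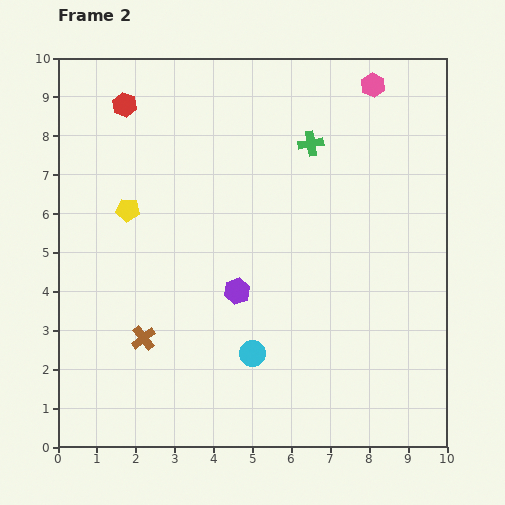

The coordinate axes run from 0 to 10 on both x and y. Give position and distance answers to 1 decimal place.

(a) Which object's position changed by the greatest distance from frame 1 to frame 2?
the red hexagon

(moved 3.0; next 2.4)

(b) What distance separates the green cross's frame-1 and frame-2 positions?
0.9

The green cross moved from (6.7, 8.7) to (6.5, 7.8), a distance of √(0.2² + 0.9²) ≈ 0.9.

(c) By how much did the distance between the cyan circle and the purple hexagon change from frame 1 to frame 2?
-1.6

Distance in frame 1: 3.2. Distance in frame 2: 1.6.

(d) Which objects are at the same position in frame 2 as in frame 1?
the pink hexagon, the brown cross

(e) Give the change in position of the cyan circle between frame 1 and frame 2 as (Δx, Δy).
(-0.7, -0.5)

The cyan circle was at (5.7, 2.9) in frame 1 and (5.0, 2.4) in frame 2.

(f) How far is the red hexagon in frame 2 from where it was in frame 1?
3.0

The red hexagon moved from (4.4, 7.5) to (1.7, 8.8), a distance of √(2.7² + 1.3²) ≈ 3.0.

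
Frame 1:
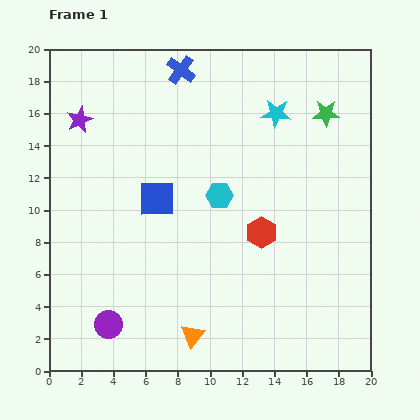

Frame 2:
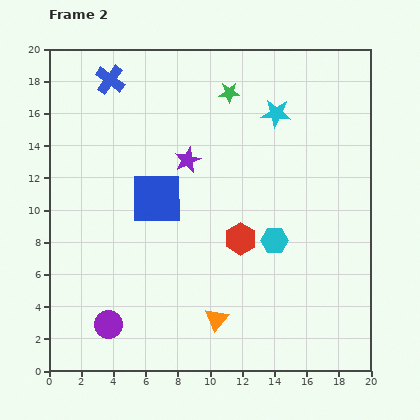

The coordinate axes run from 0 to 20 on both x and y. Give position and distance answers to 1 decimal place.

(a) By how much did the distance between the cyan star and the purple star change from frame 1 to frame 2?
-6.0

Distance in frame 1: 12.2. Distance in frame 2: 6.2.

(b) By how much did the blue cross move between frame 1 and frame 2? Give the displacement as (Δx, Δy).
(-4.4, -0.6)

The blue cross was at (8.2, 18.7) in frame 1 and (3.8, 18.1) in frame 2.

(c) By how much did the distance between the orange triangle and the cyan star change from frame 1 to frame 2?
-1.4

Distance in frame 1: 14.7. Distance in frame 2: 13.3.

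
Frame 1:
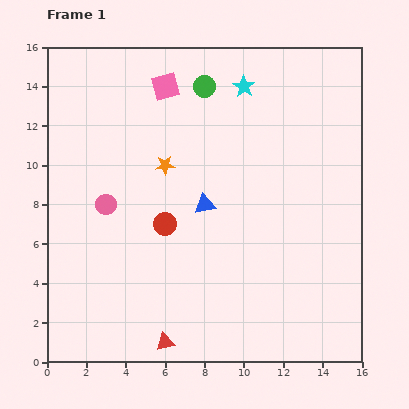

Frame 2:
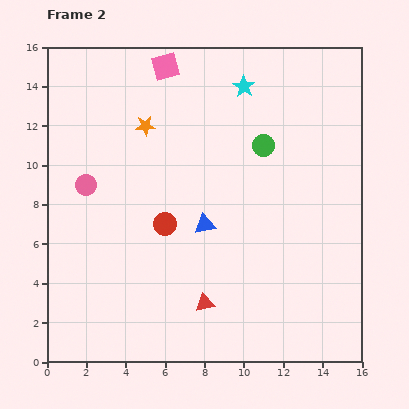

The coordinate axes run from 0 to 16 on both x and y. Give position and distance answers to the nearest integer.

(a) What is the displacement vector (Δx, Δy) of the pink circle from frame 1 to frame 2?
(-1, 1)

The pink circle was at (3, 8) in frame 1 and (2, 9) in frame 2.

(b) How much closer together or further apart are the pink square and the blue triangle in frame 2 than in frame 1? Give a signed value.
+2

Distance in frame 1: 6. Distance in frame 2: 8.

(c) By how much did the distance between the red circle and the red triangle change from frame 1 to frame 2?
-2

Distance in frame 1: 6. Distance in frame 2: 4.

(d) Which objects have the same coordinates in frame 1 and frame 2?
the red circle, the cyan star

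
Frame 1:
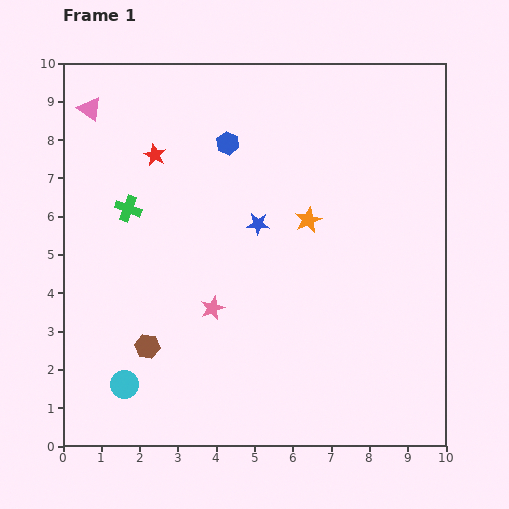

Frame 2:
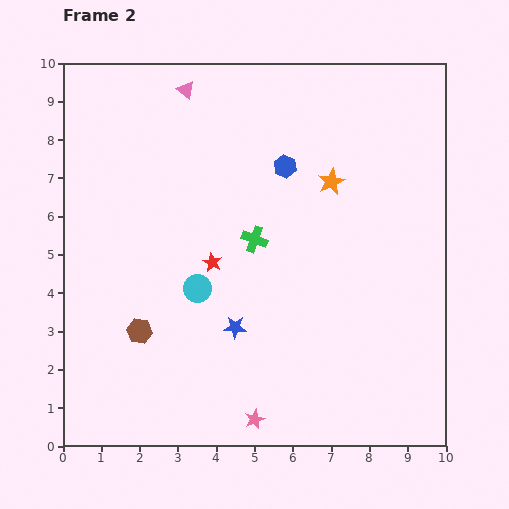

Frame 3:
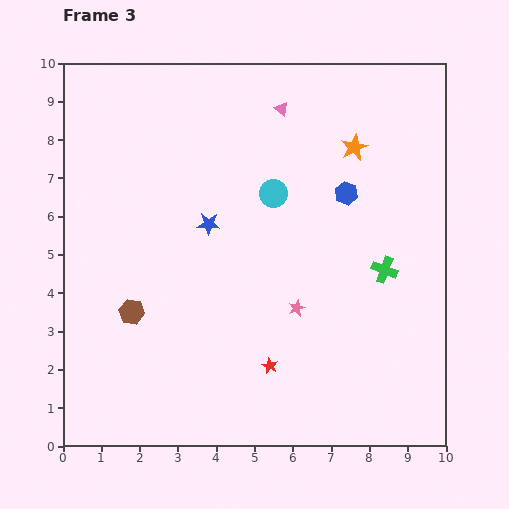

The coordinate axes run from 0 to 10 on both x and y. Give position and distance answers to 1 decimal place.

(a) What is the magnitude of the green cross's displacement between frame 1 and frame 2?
3.4

The green cross moved from (1.7, 6.2) to (5.0, 5.4), a distance of √(3.3² + 0.8²) ≈ 3.4.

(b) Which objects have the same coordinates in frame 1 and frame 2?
none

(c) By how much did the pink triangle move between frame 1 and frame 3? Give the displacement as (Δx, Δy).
(5.0, 0.0)

The pink triangle was at (0.7, 8.8) in frame 1 and (5.7, 8.8) in frame 3.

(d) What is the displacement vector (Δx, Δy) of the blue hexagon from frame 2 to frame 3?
(1.6, -0.7)

The blue hexagon was at (5.8, 7.3) in frame 2 and (7.4, 6.6) in frame 3.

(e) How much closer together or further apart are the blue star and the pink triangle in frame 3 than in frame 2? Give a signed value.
-2.7

Distance in frame 2: 6.3. Distance in frame 3: 3.6.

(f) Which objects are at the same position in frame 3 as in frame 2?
none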